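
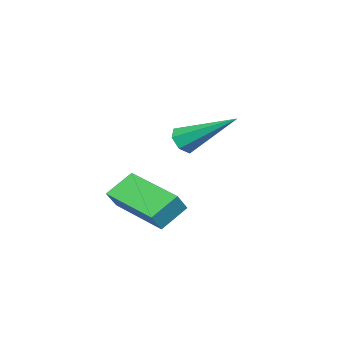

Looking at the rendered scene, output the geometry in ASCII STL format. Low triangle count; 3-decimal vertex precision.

solid 
facet normal 0.018 -0.838 -0.546
outer loop
vertex -2.292 2.344 0.589
vertex -2.753 2.48 0.365
vertex -2.261 2.595 0.205
endloop
endfacet
facet normal 0.967 0.170 0.189
outer loop
vertex -2.292 2.344 0.589
vertex -2.261 2.595 0.205
vertex -2.787 4.18 1.475
endloop
endfacet
facet normal 0.018 -0.837 -0.547
outer loop
vertex -2.261 2.595 0.205
vertex -2.753 2.48 0.365
vertex -2.6 2.76 -0.058
endloop
endfacet
facet normal 0.653 0.593 -0.470
outer loop
vertex -2.261 2.595 0.205
vertex -2.6 2.76 -0.058
vertex -2.787 4.18 1.475
endloop
endfacet
facet normal 0.017 -0.837 -0.548
outer loop
vertex -2.6 2.76 -0.058
vertex -2.753 2.48 0.365
vertex -3.055 2.714 -0.002
endloop
endfacet
facet normal -0.156 0.715 -0.681
outer loop
vertex -2.6 2.76 -0.058
vertex -3.055 2.714 -0.002
vertex -2.787 4.18 1.475
endloop
endfacet
facet normal 0.017 -0.837 -0.548
outer loop
vertex -3.055 2.714 -0.002
vertex -2.753 2.48 0.365
vertex -3.282 2.492 0.33
endloop
endfacet
facet normal -0.850 0.443 -0.285
outer loop
vertex -3.055 2.714 -0.002
vertex -3.282 2.492 0.33
vertex -2.787 4.18 1.475
endloop
endfacet
facet normal 0.017 -0.838 -0.546
outer loop
vertex -3.282 2.492 0.33
vertex -2.753 2.48 0.365
vertex -3.111 2.261 0.69
endloop
endfacet
facet normal -0.908 -0.018 0.419
outer loop
vertex -3.282 2.492 0.33
vertex -3.111 2.261 0.69
vertex -2.787 4.18 1.475
endloop
endfacet
facet normal 0.016 -0.837 -0.547
outer loop
vertex -3.111 2.261 0.69
vertex -2.753 2.48 0.365
vertex -2.67 2.195 0.804
endloop
endfacet
facet normal -0.282 -0.322 0.904
outer loop
vertex -3.111 2.261 0.69
vertex -2.67 2.195 0.804
vertex -2.787 4.18 1.475
endloop
endfacet
facet normal 0.019 -0.837 -0.547
outer loop
vertex -2.67 2.195 0.804
vertex -2.753 2.48 0.365
vertex -2.292 2.344 0.589
endloop
endfacet
facet normal 0.549 -0.238 0.801
outer loop
vertex -2.67 2.195 0.804
vertex -2.292 2.344 0.589
vertex -2.787 4.18 1.475
endloop
endfacet
facet normal -0.715 0.369 0.594
outer loop
vertex -4.01 -0.005 -1.764
vertex -3.307 1.97 -2.144
vertex -4.509 0.051 -2.4
endloop
endfacet
facet normal -0.331 -0.927 0.178
outer loop
vertex -3.693 -0.37 -3.076
vertex -4.01 -0.005 -1.764
vertex -4.509 0.051 -2.4
endloop
endfacet
facet normal -0.716 0.369 0.593
outer loop
vertex -4.509 0.051 -2.4
vertex -3.307 1.97 -2.144
vertex -3.805 2.025 -2.779
endloop
endfacet
facet normal -0.615 0.069 -0.785
outer loop
vertex -3.805 2.025 -2.779
vertex -3.693 -0.37 -3.076
vertex -4.509 0.051 -2.4
endloop
endfacet
facet normal 0.615 -0.068 0.785
outer loop
vertex -4.01 -0.005 -1.764
vertex -2.491 1.549 -2.82
vertex -3.307 1.97 -2.144
endloop
endfacet
facet normal -0.330 -0.927 0.178
outer loop
vertex -3.195 -0.425 -2.441
vertex -4.01 -0.005 -1.764
vertex -3.693 -0.37 -3.076
endloop
endfacet
facet normal 0.616 -0.069 0.785
outer loop
vertex -3.195 -0.425 -2.441
vertex -2.491 1.549 -2.82
vertex -4.01 -0.005 -1.764
endloop
endfacet
facet normal 0.330 0.927 -0.179
outer loop
vertex -3.307 1.97 -2.144
vertex -2.491 1.549 -2.82
vertex -3.805 2.025 -2.779
endloop
endfacet
facet normal -0.616 0.068 -0.784
outer loop
vertex -2.99 1.605 -3.456
vertex -3.693 -0.37 -3.076
vertex -3.805 2.025 -2.779
endloop
endfacet
facet normal 0.330 0.927 -0.178
outer loop
vertex -3.805 2.025 -2.779
vertex -2.491 1.549 -2.82
vertex -2.99 1.605 -3.456
endloop
endfacet
facet normal 0.716 -0.369 -0.593
outer loop
vertex -2.99 1.605 -3.456
vertex -3.195 -0.425 -2.441
vertex -3.693 -0.37 -3.076
endloop
endfacet
facet normal 0.715 -0.369 -0.594
outer loop
vertex -2.491 1.549 -2.82
vertex -3.195 -0.425 -2.441
vertex -2.99 1.605 -3.456
endloop
endfacet

endsolid


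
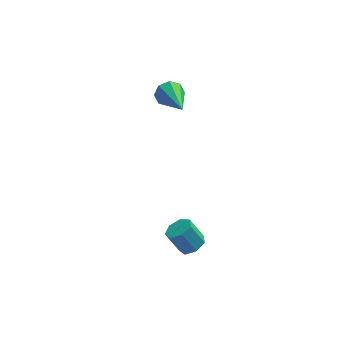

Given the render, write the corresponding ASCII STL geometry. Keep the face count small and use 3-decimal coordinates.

solid 
facet normal -0.127 0.912 -0.390
outer loop
vertex -0.204 2.781 1.923
vertex -0.603 2.909 2.352
vertex -0.008 2.967 2.294
endloop
endfacet
facet normal 0.895 -0.314 -0.316
outer loop
vertex -0.204 2.781 1.923
vertex -0.008 2.967 2.294
vertex -0.357 1.151 3.108
endloop
endfacet
facet normal -0.127 0.911 -0.392
outer loop
vertex -0.008 2.967 2.294
vertex -0.603 2.909 2.352
vertex -0.161 3.12 2.699
endloop
endfacet
facet normal 0.933 -0.018 0.359
outer loop
vertex -0.008 2.967 2.294
vertex -0.161 3.12 2.699
vertex -0.357 1.151 3.108
endloop
endfacet
facet normal -0.126 0.911 -0.393
outer loop
vertex -0.161 3.12 2.699
vertex -0.603 2.909 2.352
vertex -0.573 3.15 2.901
endloop
endfacet
facet normal 0.444 0.140 0.885
outer loop
vertex -0.161 3.12 2.699
vertex -0.573 3.15 2.901
vertex -0.357 1.151 3.108
endloop
endfacet
facet normal -0.128 0.911 -0.393
outer loop
vertex -0.573 3.15 2.901
vertex -0.603 2.909 2.352
vertex -1.002 3.038 2.781
endloop
endfacet
facet normal -0.285 0.068 0.956
outer loop
vertex -0.573 3.15 2.901
vertex -1.002 3.038 2.781
vertex -0.357 1.151 3.108
endloop
endfacet
facet normal -0.127 0.911 -0.392
outer loop
vertex -1.002 3.038 2.781
vertex -0.603 2.909 2.352
vertex -1.197 2.851 2.41
endloop
endfacet
facet normal -0.826 -0.191 0.530
outer loop
vertex -1.002 3.038 2.781
vertex -1.197 2.851 2.41
vertex -0.357 1.151 3.108
endloop
endfacet
facet normal -0.127 0.912 -0.390
outer loop
vertex -1.197 2.851 2.41
vertex -0.603 2.909 2.352
vertex -1.044 2.699 2.005
endloop
endfacet
facet normal -0.863 -0.485 -0.144
outer loop
vertex -1.197 2.851 2.41
vertex -1.044 2.699 2.005
vertex -0.357 1.151 3.108
endloop
endfacet
facet normal -0.126 0.911 -0.392
outer loop
vertex -1.044 2.699 2.005
vertex -0.603 2.909 2.352
vertex -0.633 2.669 1.803
endloop
endfacet
facet normal -0.375 -0.643 -0.668
outer loop
vertex -1.044 2.699 2.005
vertex -0.633 2.669 1.803
vertex -0.357 1.151 3.108
endloop
endfacet
facet normal -0.128 0.911 -0.391
outer loop
vertex -0.633 2.669 1.803
vertex -0.603 2.909 2.352
vertex -0.204 2.781 1.923
endloop
endfacet
facet normal 0.356 -0.571 -0.740
outer loop
vertex -0.633 2.669 1.803
vertex -0.204 2.781 1.923
vertex -0.357 1.151 3.108
endloop
endfacet
facet normal 0.479 -0.244 -0.843
outer loop
vertex -0.057 -2.302 -1.205
vertex -0.516 -2.564 -1.39
vertex -0.367 -2.029 -1.46
endloop
endfacet
facet normal 0.602 0.790 0.114
outer loop
vertex -0.057 -2.302 -1.205
vertex -0.367 -2.029 -1.46
vertex -0.545 -2.054 -0.345
endloop
endfacet
facet normal 0.602 0.790 0.114
outer loop
vertex -0.545 -2.054 -0.345
vertex -0.367 -2.029 -1.46
vertex -0.855 -1.781 -0.6
endloop
endfacet
facet normal -0.479 0.244 0.843
outer loop
vertex -0.545 -2.054 -0.345
vertex -0.855 -1.781 -0.6
vertex -1.004 -2.316 -0.53
endloop
endfacet
facet normal 0.478 -0.244 -0.844
outer loop
vertex -0.367 -2.029 -1.46
vertex -0.516 -2.564 -1.39
vertex -0.789 -2.158 -1.662
endloop
endfacet
facet normal -0.123 0.933 -0.339
outer loop
vertex -0.367 -2.029 -1.46
vertex -0.789 -2.158 -1.662
vertex -0.855 -1.781 -0.6
endloop
endfacet
facet normal -0.123 0.933 -0.339
outer loop
vertex -0.855 -1.781 -0.6
vertex -0.789 -2.158 -1.662
vertex -1.278 -1.91 -0.802
endloop
endfacet
facet normal -0.477 0.243 0.844
outer loop
vertex -0.855 -1.781 -0.6
vertex -1.278 -1.91 -0.802
vertex -1.004 -2.316 -0.53
endloop
endfacet
facet normal 0.479 -0.243 -0.843
outer loop
vertex -0.789 -2.158 -1.662
vertex -0.516 -2.564 -1.39
vertex -1.006 -2.593 -1.66
endloop
endfacet
facet normal -0.756 0.374 -0.538
outer loop
vertex -0.789 -2.158 -1.662
vertex -1.006 -2.593 -1.66
vertex -1.278 -1.91 -0.802
endloop
endfacet
facet normal -0.757 0.372 -0.536
outer loop
vertex -1.278 -1.91 -0.802
vertex -1.006 -2.593 -1.66
vertex -1.494 -2.345 -0.799
endloop
endfacet
facet normal -0.478 0.243 0.844
outer loop
vertex -1.278 -1.91 -0.802
vertex -1.494 -2.345 -0.799
vertex -1.004 -2.316 -0.53
endloop
endfacet
facet normal 0.479 -0.243 -0.843
outer loop
vertex -1.006 -2.593 -1.66
vertex -0.516 -2.564 -1.39
vertex -0.853 -3.006 -1.454
endloop
endfacet
facet normal -0.820 -0.468 -0.330
outer loop
vertex -1.006 -2.593 -1.66
vertex -0.853 -3.006 -1.454
vertex -1.494 -2.345 -0.799
endloop
endfacet
facet normal -0.820 -0.466 -0.332
outer loop
vertex -1.494 -2.345 -0.799
vertex -0.853 -3.006 -1.454
vertex -1.342 -2.758 -0.594
endloop
endfacet
facet normal -0.478 0.243 0.844
outer loop
vertex -1.494 -2.345 -0.799
vertex -1.342 -2.758 -0.594
vertex -1.004 -2.316 -0.53
endloop
endfacet
facet normal 0.479 -0.243 -0.843
outer loop
vertex -0.853 -3.006 -1.454
vertex -0.516 -2.564 -1.39
vertex -0.447 -3.086 -1.2
endloop
endfacet
facet normal -0.266 -0.956 0.124
outer loop
vertex -0.853 -3.006 -1.454
vertex -0.447 -3.086 -1.2
vertex -1.342 -2.758 -0.594
endloop
endfacet
facet normal -0.266 -0.956 0.125
outer loop
vertex -1.342 -2.758 -0.594
vertex -0.447 -3.086 -1.2
vertex -0.935 -2.838 -0.34
endloop
endfacet
facet normal -0.479 0.244 0.844
outer loop
vertex -1.342 -2.758 -0.594
vertex -0.935 -2.838 -0.34
vertex -1.004 -2.316 -0.53
endloop
endfacet
facet normal 0.479 -0.244 -0.843
outer loop
vertex -0.447 -3.086 -1.2
vertex -0.516 -2.564 -1.39
vertex -0.092 -2.773 -1.089
endloop
endfacet
facet normal 0.488 -0.725 0.486
outer loop
vertex -0.447 -3.086 -1.2
vertex -0.092 -2.773 -1.089
vertex -0.935 -2.838 -0.34
endloop
endfacet
facet normal 0.488 -0.725 0.487
outer loop
vertex -0.935 -2.838 -0.34
vertex -0.092 -2.773 -1.089
vertex -0.581 -2.525 -0.229
endloop
endfacet
facet normal -0.480 0.243 0.843
outer loop
vertex -0.935 -2.838 -0.34
vertex -0.581 -2.525 -0.229
vertex -1.004 -2.316 -0.53
endloop
endfacet
facet normal 0.479 -0.243 -0.843
outer loop
vertex -0.092 -2.773 -1.089
vertex -0.516 -2.564 -1.39
vertex -0.057 -2.302 -1.205
endloop
endfacet
facet normal 0.875 0.054 0.482
outer loop
vertex -0.092 -2.773 -1.089
vertex -0.057 -2.302 -1.205
vertex -0.581 -2.525 -0.229
endloop
endfacet
facet normal 0.875 0.052 0.482
outer loop
vertex -0.581 -2.525 -0.229
vertex -0.057 -2.302 -1.205
vertex -0.545 -2.054 -0.345
endloop
endfacet
facet normal -0.479 0.244 0.843
outer loop
vertex -0.581 -2.525 -0.229
vertex -0.545 -2.054 -0.345
vertex -1.004 -2.316 -0.53
endloop
endfacet

endsolid


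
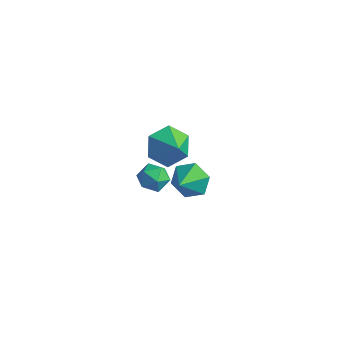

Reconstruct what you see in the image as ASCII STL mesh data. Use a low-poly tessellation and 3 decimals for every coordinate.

solid 
facet normal -0.630 0.773 0.074
outer loop
vertex -0.574 -2.813 -0.615
vertex -0.565 -2.882 0.182
vertex -0.032 -2.413 -0.185
endloop
endfacet
facet normal -0.215 0.835 -0.506
outer loop
vertex -0.574 -2.813 -0.615
vertex -0.032 -2.413 -0.185
vertex 0.184 -2.77 -0.867
endloop
endfacet
facet normal -0.318 0.256 -0.913
outer loop
vertex -0.574 -2.813 -0.615
vertex 0.184 -2.77 -0.867
vertex -0.217 -3.46 -0.921
endloop
endfacet
facet normal -0.794 -0.161 -0.585
outer loop
vertex -0.574 -2.813 -0.615
vertex -0.217 -3.46 -0.921
vertex -0.68 -3.528 -0.274
endloop
endfacet
facet normal -0.987 0.158 0.025
outer loop
vertex -0.574 -2.813 -0.615
vertex -0.68 -3.528 -0.274
vertex -0.565 -2.882 0.182
endloop
endfacet
facet normal 0.465 0.836 -0.290
outer loop
vertex 0.184 -2.77 -0.867
vertex -0.032 -2.413 -0.185
vertex 0.66 -2.812 -0.226
endloop
endfacet
facet normal -0.204 0.737 0.645
outer loop
vertex -0.032 -2.413 -0.185
vertex -0.565 -2.882 0.182
vertex 0.197 -2.88 0.421
endloop
endfacet
facet normal -0.783 -0.259 0.565
outer loop
vertex -0.565 -2.882 0.182
vertex -0.68 -3.528 -0.274
vertex -0.204 -3.57 0.367
endloop
endfacet
facet normal -0.472 -0.776 -0.419
outer loop
vertex -0.68 -3.528 -0.274
vertex -0.217 -3.46 -0.921
vertex 0.012 -3.927 -0.315
endloop
endfacet
facet normal 0.298 -0.099 -0.949
outer loop
vertex -0.217 -3.46 -0.921
vertex 0.184 -2.77 -0.867
vertex 0.545 -3.458 -0.682
endloop
endfacet
facet normal 0.794 0.161 0.585
outer loop
vertex 0.554 -3.527 0.115
vertex 0.66 -2.812 -0.226
vertex 0.197 -2.88 0.421
endloop
endfacet
facet normal 0.318 -0.256 0.913
outer loop
vertex 0.554 -3.527 0.115
vertex 0.197 -2.88 0.421
vertex -0.204 -3.57 0.367
endloop
endfacet
facet normal 0.215 -0.835 0.506
outer loop
vertex 0.554 -3.527 0.115
vertex -0.204 -3.57 0.367
vertex 0.012 -3.927 -0.315
endloop
endfacet
facet normal 0.630 -0.773 -0.074
outer loop
vertex 0.554 -3.527 0.115
vertex 0.012 -3.927 -0.315
vertex 0.545 -3.458 -0.682
endloop
endfacet
facet normal 0.987 -0.158 -0.025
outer loop
vertex 0.554 -3.527 0.115
vertex 0.545 -3.458 -0.682
vertex 0.66 -2.812 -0.226
endloop
endfacet
facet normal 0.472 0.776 0.419
outer loop
vertex 0.197 -2.88 0.421
vertex 0.66 -2.812 -0.226
vertex -0.032 -2.413 -0.185
endloop
endfacet
facet normal -0.298 0.099 0.949
outer loop
vertex -0.204 -3.57 0.367
vertex 0.197 -2.88 0.421
vertex -0.565 -2.882 0.182
endloop
endfacet
facet normal -0.465 -0.836 0.290
outer loop
vertex 0.012 -3.927 -0.315
vertex -0.204 -3.57 0.367
vertex -0.68 -3.528 -0.274
endloop
endfacet
facet normal 0.204 -0.737 -0.645
outer loop
vertex 0.545 -3.458 -0.682
vertex 0.012 -3.927 -0.315
vertex -0.217 -3.46 -0.921
endloop
endfacet
facet normal 0.783 0.259 -0.565
outer loop
vertex 0.66 -2.812 -0.226
vertex 0.545 -3.458 -0.682
vertex 0.184 -2.77 -0.867
endloop
endfacet
facet normal -0.749 0.299 -0.591
outer loop
vertex 1.504 -2.634 1.931
vertex 0.823 -3.118 2.549
vertex 1.076 -2.125 2.73
endloop
endfacet
facet normal 0.862 0.482 0.155
outer loop
vertex 1.504 -2.634 1.931
vertex 1.076 -2.125 2.73
vertex 1.737 -3.482 3.271
endloop
endfacet
facet normal -0.749 0.299 -0.591
outer loop
vertex 1.076 -2.125 2.73
vertex 0.823 -3.118 2.549
vertex 0.394 -2.61 3.349
endloop
endfacet
facet normal 0.366 0.493 0.789
outer loop
vertex 1.076 -2.125 2.73
vertex 0.394 -2.61 3.349
vertex 1.737 -3.482 3.271
endloop
endfacet
facet normal -0.749 0.298 -0.591
outer loop
vertex 0.394 -2.61 3.349
vertex 0.823 -3.118 2.549
vertex 0.142 -3.602 3.168
endloop
endfacet
facet normal -0.051 -0.167 0.985
outer loop
vertex 0.394 -2.61 3.349
vertex 0.142 -3.602 3.168
vertex 1.737 -3.482 3.271
endloop
endfacet
facet normal -0.749 0.298 -0.591
outer loop
vertex 0.142 -3.602 3.168
vertex 0.823 -3.118 2.549
vertex 0.571 -4.11 2.368
endloop
endfacet
facet normal 0.028 -0.837 0.546
outer loop
vertex 0.142 -3.602 3.168
vertex 0.571 -4.11 2.368
vertex 1.737 -3.482 3.271
endloop
endfacet
facet normal -0.749 0.298 -0.592
outer loop
vertex 0.571 -4.11 2.368
vertex 0.823 -3.118 2.549
vertex 1.252 -3.626 1.75
endloop
endfacet
facet normal 0.524 -0.848 -0.087
outer loop
vertex 0.571 -4.11 2.368
vertex 1.252 -3.626 1.75
vertex 1.737 -3.482 3.271
endloop
endfacet
facet normal -0.749 0.298 -0.592
outer loop
vertex 1.252 -3.626 1.75
vertex 0.823 -3.118 2.549
vertex 1.504 -2.634 1.931
endloop
endfacet
facet normal 0.941 -0.188 -0.282
outer loop
vertex 1.252 -3.626 1.75
vertex 1.504 -2.634 1.931
vertex 1.737 -3.482 3.271
endloop
endfacet
facet normal -0.228 0.831 -0.507
outer loop
vertex 0.255 0.262 -2.713
vertex -0.506 -0.198 -3.125
vertex -0.624 0.285 -2.28
endloop
endfacet
facet normal 0.442 0.004 0.897
outer loop
vertex 0.255 0.262 -2.713
vertex -0.624 0.285 -2.28
vertex -0.214 -1.262 -2.475
endloop
endfacet
facet normal -0.230 0.831 -0.507
outer loop
vertex -0.624 0.285 -2.28
vertex -0.506 -0.198 -3.125
vertex -1.385 -0.176 -2.691
endloop
endfacet
facet normal -0.363 -0.211 0.908
outer loop
vertex -0.624 0.285 -2.28
vertex -1.385 -0.176 -2.691
vertex -0.214 -1.262 -2.475
endloop
endfacet
facet normal -0.230 0.831 -0.507
outer loop
vertex -1.385 -0.176 -2.691
vertex -0.506 -0.198 -3.125
vertex -1.267 -0.659 -3.536
endloop
endfacet
facet normal -0.679 -0.674 0.291
outer loop
vertex -1.385 -0.176 -2.691
vertex -1.267 -0.659 -3.536
vertex -0.214 -1.262 -2.475
endloop
endfacet
facet normal -0.229 0.831 -0.507
outer loop
vertex -1.267 -0.659 -3.536
vertex -0.506 -0.198 -3.125
vertex -0.389 -0.681 -3.969
endloop
endfacet
facet normal -0.189 -0.922 -0.337
outer loop
vertex -1.267 -0.659 -3.536
vertex -0.389 -0.681 -3.969
vertex -0.214 -1.262 -2.475
endloop
endfacet
facet normal -0.228 0.831 -0.507
outer loop
vertex -0.389 -0.681 -3.969
vertex -0.506 -0.198 -3.125
vertex 0.372 -0.221 -3.558
endloop
endfacet
facet normal 0.615 -0.708 -0.347
outer loop
vertex -0.389 -0.681 -3.969
vertex 0.372 -0.221 -3.558
vertex -0.214 -1.262 -2.475
endloop
endfacet
facet normal -0.228 0.831 -0.507
outer loop
vertex 0.372 -0.221 -3.558
vertex -0.506 -0.198 -3.125
vertex 0.255 0.262 -2.713
endloop
endfacet
facet normal 0.932 -0.245 0.269
outer loop
vertex 0.372 -0.221 -3.558
vertex 0.255 0.262 -2.713
vertex -0.214 -1.262 -2.475
endloop
endfacet

endsolid


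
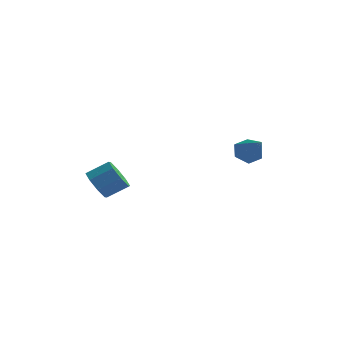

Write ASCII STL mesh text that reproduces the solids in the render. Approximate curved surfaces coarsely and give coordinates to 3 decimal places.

solid 
facet normal -0.669 -0.522 -0.530
outer loop
vertex -3.66 0.714 -3.978
vertex -4.068 0.491 -3.243
vertex -4.134 1.149 -3.808
endloop
endfacet
facet normal 0.212 0.548 -0.809
outer loop
vertex -3.66 0.714 -3.978
vertex -4.134 1.149 -3.808
vertex -2.844 1.351 -3.333
endloop
endfacet
facet normal 0.212 0.548 -0.809
outer loop
vertex -2.844 1.351 -3.333
vertex -4.134 1.149 -3.808
vertex -3.318 1.786 -3.163
endloop
endfacet
facet normal 0.669 0.523 0.529
outer loop
vertex -2.844 1.351 -3.333
vertex -3.318 1.786 -3.163
vertex -3.252 1.129 -2.597
endloop
endfacet
facet normal -0.669 -0.522 -0.530
outer loop
vertex -4.134 1.149 -3.808
vertex -4.068 0.491 -3.243
vertex -4.57 1.199 -3.307
endloop
endfacet
facet normal -0.353 0.849 -0.392
outer loop
vertex -4.134 1.149 -3.808
vertex -4.57 1.199 -3.307
vertex -3.318 1.786 -3.163
endloop
endfacet
facet normal -0.353 0.849 -0.392
outer loop
vertex -3.318 1.786 -3.163
vertex -4.57 1.199 -3.307
vertex -3.754 1.836 -2.662
endloop
endfacet
facet normal 0.668 0.523 0.529
outer loop
vertex -3.318 1.786 -3.163
vertex -3.754 1.836 -2.662
vertex -3.252 1.129 -2.597
endloop
endfacet
facet normal -0.670 -0.522 -0.528
outer loop
vertex -4.57 1.199 -3.307
vertex -4.068 0.491 -3.243
vertex -4.711 0.835 -2.768
endloop
endfacet
facet normal -0.712 0.654 0.255
outer loop
vertex -4.57 1.199 -3.307
vertex -4.711 0.835 -2.768
vertex -3.754 1.836 -2.662
endloop
endfacet
facet normal -0.712 0.654 0.254
outer loop
vertex -3.754 1.836 -2.662
vertex -4.711 0.835 -2.768
vertex -3.896 1.472 -2.123
endloop
endfacet
facet normal 0.668 0.523 0.529
outer loop
vertex -3.754 1.836 -2.662
vertex -3.896 1.472 -2.123
vertex -3.252 1.129 -2.597
endloop
endfacet
facet normal -0.670 -0.522 -0.529
outer loop
vertex -4.711 0.835 -2.768
vertex -4.068 0.491 -3.243
vertex -4.476 0.269 -2.507
endloop
endfacet
facet normal -0.654 0.075 0.752
outer loop
vertex -4.711 0.835 -2.768
vertex -4.476 0.269 -2.507
vertex -3.896 1.472 -2.123
endloop
endfacet
facet normal -0.654 0.075 0.753
outer loop
vertex -3.896 1.472 -2.123
vertex -4.476 0.269 -2.507
vertex -3.66 0.906 -1.862
endloop
endfacet
facet normal 0.668 0.523 0.529
outer loop
vertex -3.896 1.472 -2.123
vertex -3.66 0.906 -1.862
vertex -3.252 1.129 -2.597
endloop
endfacet
facet normal -0.669 -0.523 -0.529
outer loop
vertex -4.476 0.269 -2.507
vertex -4.068 0.491 -3.243
vertex -4.002 -0.166 -2.677
endloop
endfacet
facet normal -0.212 -0.548 0.809
outer loop
vertex -4.476 0.269 -2.507
vertex -4.002 -0.166 -2.677
vertex -3.66 0.906 -1.862
endloop
endfacet
facet normal -0.212 -0.548 0.809
outer loop
vertex -3.66 0.906 -1.862
vertex -4.002 -0.166 -2.677
vertex -3.186 0.471 -2.032
endloop
endfacet
facet normal 0.669 0.522 0.530
outer loop
vertex -3.66 0.906 -1.862
vertex -3.186 0.471 -2.032
vertex -3.252 1.129 -2.597
endloop
endfacet
facet normal -0.668 -0.523 -0.529
outer loop
vertex -4.002 -0.166 -2.677
vertex -4.068 0.491 -3.243
vertex -3.566 -0.216 -3.178
endloop
endfacet
facet normal 0.353 -0.849 0.392
outer loop
vertex -4.002 -0.166 -2.677
vertex -3.566 -0.216 -3.178
vertex -3.186 0.471 -2.032
endloop
endfacet
facet normal 0.353 -0.849 0.392
outer loop
vertex -3.186 0.471 -2.032
vertex -3.566 -0.216 -3.178
vertex -2.75 0.421 -2.533
endloop
endfacet
facet normal 0.669 0.522 0.530
outer loop
vertex -3.186 0.471 -2.032
vertex -2.75 0.421 -2.533
vertex -3.252 1.129 -2.597
endloop
endfacet
facet normal -0.668 -0.523 -0.529
outer loop
vertex -3.566 -0.216 -3.178
vertex -4.068 0.491 -3.243
vertex -3.424 0.148 -3.717
endloop
endfacet
facet normal 0.712 -0.654 -0.254
outer loop
vertex -3.566 -0.216 -3.178
vertex -3.424 0.148 -3.717
vertex -2.75 0.421 -2.533
endloop
endfacet
facet normal 0.713 -0.654 -0.255
outer loop
vertex -2.75 0.421 -2.533
vertex -3.424 0.148 -3.717
vertex -2.609 0.785 -3.072
endloop
endfacet
facet normal 0.670 0.522 0.528
outer loop
vertex -2.75 0.421 -2.533
vertex -2.609 0.785 -3.072
vertex -3.252 1.129 -2.597
endloop
endfacet
facet normal -0.668 -0.523 -0.529
outer loop
vertex -3.424 0.148 -3.717
vertex -4.068 0.491 -3.243
vertex -3.66 0.714 -3.978
endloop
endfacet
facet normal 0.654 -0.074 -0.753
outer loop
vertex -3.424 0.148 -3.717
vertex -3.66 0.714 -3.978
vertex -2.609 0.785 -3.072
endloop
endfacet
facet normal 0.654 -0.076 -0.753
outer loop
vertex -2.609 0.785 -3.072
vertex -3.66 0.714 -3.978
vertex -2.844 1.351 -3.333
endloop
endfacet
facet normal 0.670 0.522 0.529
outer loop
vertex -2.609 0.785 -3.072
vertex -2.844 1.351 -3.333
vertex -3.252 1.129 -2.597
endloop
endfacet
facet normal -0.630 0.497 -0.597
outer loop
vertex 2.172 4.335 -1.711
vertex 1.608 4.098 -1.313
vertex 1.939 4.725 -1.14
endloop
endfacet
facet normal 0.882 0.470 0.039
outer loop
vertex 2.172 4.335 -1.711
vertex 1.939 4.725 -1.14
vertex 2.692 3.242 -0.287
endloop
endfacet
facet normal -0.630 0.497 -0.597
outer loop
vertex 1.939 4.725 -1.14
vertex 1.608 4.098 -1.313
vertex 1.375 4.488 -0.742
endloop
endfacet
facet normal 0.290 0.584 0.759
outer loop
vertex 1.939 4.725 -1.14
vertex 1.375 4.488 -0.742
vertex 2.692 3.242 -0.287
endloop
endfacet
facet normal -0.631 0.497 -0.596
outer loop
vertex 1.375 4.488 -0.742
vertex 1.608 4.098 -1.313
vertex 1.044 3.86 -0.915
endloop
endfacet
facet normal -0.374 -0.058 0.926
outer loop
vertex 1.375 4.488 -0.742
vertex 1.044 3.86 -0.915
vertex 2.692 3.242 -0.287
endloop
endfacet
facet normal -0.631 0.497 -0.596
outer loop
vertex 1.044 3.86 -0.915
vertex 1.608 4.098 -1.313
vertex 1.277 3.47 -1.486
endloop
endfacet
facet normal -0.447 -0.813 0.373
outer loop
vertex 1.044 3.86 -0.915
vertex 1.277 3.47 -1.486
vertex 2.692 3.242 -0.287
endloop
endfacet
facet normal -0.631 0.497 -0.596
outer loop
vertex 1.277 3.47 -1.486
vertex 1.608 4.098 -1.313
vertex 1.841 3.708 -1.884
endloop
endfacet
facet normal 0.145 -0.926 -0.348
outer loop
vertex 1.277 3.47 -1.486
vertex 1.841 3.708 -1.884
vertex 2.692 3.242 -0.287
endloop
endfacet
facet normal -0.630 0.497 -0.597
outer loop
vertex 1.841 3.708 -1.884
vertex 1.608 4.098 -1.313
vertex 2.172 4.335 -1.711
endloop
endfacet
facet normal 0.809 -0.285 -0.514
outer loop
vertex 1.841 3.708 -1.884
vertex 2.172 4.335 -1.711
vertex 2.692 3.242 -0.287
endloop
endfacet

endsolid


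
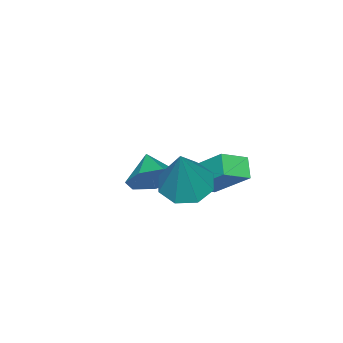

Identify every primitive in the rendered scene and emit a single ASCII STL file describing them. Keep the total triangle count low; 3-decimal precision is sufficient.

solid 
facet normal -0.435 -0.154 -0.887
outer loop
vertex 2.37 1.174 -0.984
vertex 1.7 1.763 -0.758
vertex 2.519 1.836 -1.172
endloop
endfacet
facet normal 0.974 -0.226 -0.025
outer loop
vertex 2.37 1.174 -0.984
vertex 2.519 1.836 -1.172
vertex 2.64 2.097 1.158
endloop
endfacet
facet normal -0.435 -0.155 -0.887
outer loop
vertex 2.519 1.836 -1.172
vertex 1.7 1.763 -0.758
vertex 2.188 2.456 -1.118
endloop
endfacet
facet normal 0.874 0.475 -0.099
outer loop
vertex 2.519 1.836 -1.172
vertex 2.188 2.456 -1.118
vertex 2.64 2.097 1.158
endloop
endfacet
facet normal -0.435 -0.155 -0.887
outer loop
vertex 2.188 2.456 -1.118
vertex 1.7 1.763 -0.758
vertex 1.571 2.669 -0.853
endloop
endfacet
facet normal 0.355 0.932 0.077
outer loop
vertex 2.188 2.456 -1.118
vertex 1.571 2.669 -0.853
vertex 2.64 2.097 1.158
endloop
endfacet
facet normal -0.435 -0.155 -0.887
outer loop
vertex 1.571 2.669 -0.853
vertex 1.7 1.763 -0.758
vertex 1.03 2.352 -0.532
endloop
endfacet
facet normal -0.278 0.875 0.396
outer loop
vertex 1.571 2.669 -0.853
vertex 1.03 2.352 -0.532
vertex 2.64 2.097 1.158
endloop
endfacet
facet normal -0.435 -0.155 -0.887
outer loop
vertex 1.03 2.352 -0.532
vertex 1.7 1.763 -0.758
vertex 0.882 1.69 -0.344
endloop
endfacet
facet normal -0.655 0.338 0.675
outer loop
vertex 1.03 2.352 -0.532
vertex 0.882 1.69 -0.344
vertex 2.64 2.097 1.158
endloop
endfacet
facet normal -0.435 -0.154 -0.887
outer loop
vertex 0.882 1.69 -0.344
vertex 1.7 1.763 -0.758
vertex 1.213 1.071 -0.399
endloop
endfacet
facet normal -0.555 -0.363 0.748
outer loop
vertex 0.882 1.69 -0.344
vertex 1.213 1.071 -0.399
vertex 2.64 2.097 1.158
endloop
endfacet
facet normal -0.435 -0.154 -0.887
outer loop
vertex 1.213 1.071 -0.399
vertex 1.7 1.763 -0.758
vertex 1.829 0.857 -0.664
endloop
endfacet
facet normal -0.038 -0.818 0.574
outer loop
vertex 1.213 1.071 -0.399
vertex 1.829 0.857 -0.664
vertex 2.64 2.097 1.158
endloop
endfacet
facet normal -0.435 -0.154 -0.887
outer loop
vertex 1.829 0.857 -0.664
vertex 1.7 1.763 -0.758
vertex 2.37 1.174 -0.984
endloop
endfacet
facet normal 0.596 -0.762 0.253
outer loop
vertex 1.829 0.857 -0.664
vertex 2.37 1.174 -0.984
vertex 2.64 2.097 1.158
endloop
endfacet
facet normal 0.631 0.599 -0.493
outer loop
vertex -0.426 -1.234 -2.72
vertex -1.094 -1.084 -3.393
vertex -0.935 -0.588 -2.587
endloop
endfacet
facet normal 0.015 -0.190 0.982
outer loop
vertex -0.426 -1.234 -2.72
vertex -0.935 -0.588 -2.587
vertex -1.846 -1.796 -2.807
endloop
endfacet
facet normal 0.632 0.598 -0.493
outer loop
vertex -0.935 -0.588 -2.587
vertex -1.094 -1.084 -3.393
vertex -1.563 -0.315 -3.061
endloop
endfacet
facet normal -0.516 0.240 0.822
outer loop
vertex -0.935 -0.588 -2.587
vertex -1.563 -0.315 -3.061
vertex -1.846 -1.796 -2.807
endloop
endfacet
facet normal 0.631 0.598 -0.494
outer loop
vertex -1.563 -0.315 -3.061
vertex -1.094 -1.084 -3.393
vertex -1.839 -0.621 -3.785
endloop
endfacet
facet normal -0.938 0.224 0.263
outer loop
vertex -1.563 -0.315 -3.061
vertex -1.839 -0.621 -3.785
vertex -1.846 -1.796 -2.807
endloop
endfacet
facet normal 0.631 0.599 -0.493
outer loop
vertex -1.839 -0.621 -3.785
vertex -1.094 -1.084 -3.393
vertex -1.553 -1.276 -4.214
endloop
endfacet
facet normal -0.934 -0.226 -0.278
outer loop
vertex -1.839 -0.621 -3.785
vertex -1.553 -1.276 -4.214
vertex -1.846 -1.796 -2.807
endloop
endfacet
facet normal 0.631 0.599 -0.493
outer loop
vertex -1.553 -1.276 -4.214
vertex -1.094 -1.084 -3.393
vertex -0.922 -1.786 -4.025
endloop
endfacet
facet normal -0.505 -0.770 -0.390
outer loop
vertex -1.553 -1.276 -4.214
vertex -0.922 -1.786 -4.025
vertex -1.846 -1.796 -2.807
endloop
endfacet
facet normal 0.632 0.598 -0.493
outer loop
vertex -0.922 -1.786 -4.025
vertex -1.094 -1.084 -3.393
vertex -0.421 -1.767 -3.36
endloop
endfacet
facet normal 0.024 -1.000 0.010
outer loop
vertex -0.922 -1.786 -4.025
vertex -0.421 -1.767 -3.36
vertex -1.846 -1.796 -2.807
endloop
endfacet
facet normal 0.631 0.598 -0.493
outer loop
vertex -0.421 -1.767 -3.36
vertex -1.094 -1.084 -3.393
vertex -0.426 -1.234 -2.72
endloop
endfacet
facet normal 0.256 -0.742 0.620
outer loop
vertex -0.421 -1.767 -3.36
vertex -0.426 -1.234 -2.72
vertex -1.846 -1.796 -2.807
endloop
endfacet
facet normal -0.659 -0.471 0.586
outer loop
vertex -1.782 -0.217 -2.941
vertex -1.616 1.194 -1.62
vertex -2.604 0.331 -3.424
endloop
endfacet
facet normal -0.085 -0.728 -0.681
outer loop
vertex -2.024 0.746 -3.94
vertex -1.782 -0.217 -2.941
vertex -2.604 0.331 -3.424
endloop
endfacet
facet normal -0.659 -0.471 0.586
outer loop
vertex -2.604 0.331 -3.424
vertex -1.616 1.194 -1.62
vertex -2.438 1.742 -2.103
endloop
endfacet
facet normal -0.747 0.499 -0.439
outer loop
vertex -2.438 1.742 -2.103
vertex -2.024 0.746 -3.94
vertex -2.604 0.331 -3.424
endloop
endfacet
facet normal 0.747 -0.499 0.439
outer loop
vertex -1.782 -0.217 -2.941
vertex -1.036 1.609 -2.136
vertex -1.616 1.194 -1.62
endloop
endfacet
facet normal -0.085 -0.728 -0.681
outer loop
vertex -1.202 0.198 -3.457
vertex -1.782 -0.217 -2.941
vertex -2.024 0.746 -3.94
endloop
endfacet
facet normal 0.747 -0.499 0.439
outer loop
vertex -1.202 0.198 -3.457
vertex -1.036 1.609 -2.136
vertex -1.782 -0.217 -2.941
endloop
endfacet
facet normal 0.085 0.728 0.681
outer loop
vertex -1.616 1.194 -1.62
vertex -1.036 1.609 -2.136
vertex -2.438 1.742 -2.103
endloop
endfacet
facet normal -0.747 0.499 -0.439
outer loop
vertex -1.858 2.157 -2.619
vertex -2.024 0.746 -3.94
vertex -2.438 1.742 -2.103
endloop
endfacet
facet normal 0.085 0.728 0.681
outer loop
vertex -2.438 1.742 -2.103
vertex -1.036 1.609 -2.136
vertex -1.858 2.157 -2.619
endloop
endfacet
facet normal 0.659 0.471 -0.586
outer loop
vertex -1.858 2.157 -2.619
vertex -1.202 0.198 -3.457
vertex -2.024 0.746 -3.94
endloop
endfacet
facet normal 0.659 0.471 -0.586
outer loop
vertex -1.036 1.609 -2.136
vertex -1.202 0.198 -3.457
vertex -1.858 2.157 -2.619
endloop
endfacet

endsolid


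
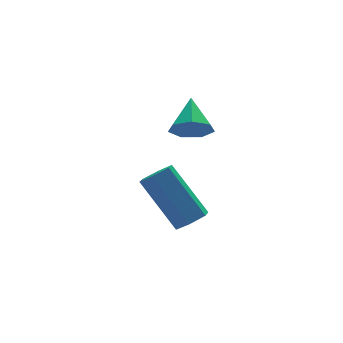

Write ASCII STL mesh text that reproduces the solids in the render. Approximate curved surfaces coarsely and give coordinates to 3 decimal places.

solid 
facet normal -0.363 -0.750 -0.553
outer loop
vertex -0.831 -2.742 -0.073
vertex -1.208 -2.902 0.392
vertex -1.315 -2.507 -0.074
endloop
endfacet
facet normal 0.377 0.774 -0.508
outer loop
vertex -0.831 -2.742 -0.073
vertex -1.315 -2.507 -0.074
vertex -0.792 -2.038 1.028
endloop
endfacet
facet normal -0.362 -0.750 -0.553
outer loop
vertex -1.315 -2.507 -0.074
vertex -1.208 -2.902 0.392
vertex -1.719 -2.57 0.276
endloop
endfacet
facet normal -0.339 0.913 -0.227
outer loop
vertex -1.315 -2.507 -0.074
vertex -1.719 -2.57 0.276
vertex -0.792 -2.038 1.028
endloop
endfacet
facet normal -0.363 -0.751 -0.552
outer loop
vertex -1.719 -2.57 0.276
vertex -1.208 -2.902 0.392
vertex -1.738 -2.882 0.713
endloop
endfacet
facet normal -0.680 0.610 0.406
outer loop
vertex -1.719 -2.57 0.276
vertex -1.738 -2.882 0.713
vertex -0.792 -2.038 1.028
endloop
endfacet
facet normal -0.363 -0.751 -0.552
outer loop
vertex -1.738 -2.882 0.713
vertex -1.208 -2.902 0.392
vertex -1.359 -3.209 0.909
endloop
endfacet
facet normal -0.391 0.096 0.916
outer loop
vertex -1.738 -2.882 0.713
vertex -1.359 -3.209 0.909
vertex -0.792 -2.038 1.028
endloop
endfacet
facet normal -0.362 -0.751 -0.552
outer loop
vertex -1.359 -3.209 0.909
vertex -1.208 -2.902 0.392
vertex -0.866 -3.305 0.716
endloop
endfacet
facet normal 0.312 -0.244 0.918
outer loop
vertex -1.359 -3.209 0.909
vertex -0.866 -3.305 0.716
vertex -0.792 -2.038 1.028
endloop
endfacet
facet normal -0.362 -0.751 -0.552
outer loop
vertex -0.866 -3.305 0.716
vertex -1.208 -2.902 0.392
vertex -0.631 -3.097 0.279
endloop
endfacet
facet normal 0.899 -0.154 0.410
outer loop
vertex -0.866 -3.305 0.716
vertex -0.631 -3.097 0.279
vertex -0.792 -2.038 1.028
endloop
endfacet
facet normal -0.362 -0.751 -0.552
outer loop
vertex -0.631 -3.097 0.279
vertex -1.208 -2.902 0.392
vertex -0.831 -2.742 -0.073
endloop
endfacet
facet normal 0.927 0.300 -0.225
outer loop
vertex -0.631 -3.097 0.279
vertex -0.831 -2.742 -0.073
vertex -0.792 -2.038 1.028
endloop
endfacet
facet normal 0.294 -0.597 -0.746
outer loop
vertex -0.756 -3.008 -2.869
vertex -1.262 -3.077 -3.013
vertex -0.979 -2.679 -3.22
endloop
endfacet
facet normal 0.858 0.508 -0.069
outer loop
vertex -0.756 -3.008 -2.869
vertex -0.979 -2.679 -3.22
vertex -1.293 -1.915 -1.503
endloop
endfacet
facet normal 0.859 0.507 -0.068
outer loop
vertex -1.293 -1.915 -1.503
vertex -0.979 -2.679 -3.22
vertex -1.515 -1.586 -1.854
endloop
endfacet
facet normal -0.293 0.598 0.746
outer loop
vertex -1.293 -1.915 -1.503
vertex -1.515 -1.586 -1.854
vertex -1.798 -1.983 -1.647
endloop
endfacet
facet normal 0.293 -0.597 -0.747
outer loop
vertex -0.979 -2.679 -3.22
vertex -1.262 -3.077 -3.013
vertex -1.484 -2.747 -3.364
endloop
endfacet
facet normal 0.067 0.792 -0.607
outer loop
vertex -0.979 -2.679 -3.22
vertex -1.484 -2.747 -3.364
vertex -1.515 -1.586 -1.854
endloop
endfacet
facet normal 0.066 0.792 -0.607
outer loop
vertex -1.515 -1.586 -1.854
vertex -1.484 -2.747 -3.364
vertex -2.021 -1.654 -1.998
endloop
endfacet
facet normal -0.293 0.598 0.746
outer loop
vertex -1.515 -1.586 -1.854
vertex -2.021 -1.654 -1.998
vertex -1.798 -1.983 -1.647
endloop
endfacet
facet normal 0.293 -0.597 -0.747
outer loop
vertex -1.484 -2.747 -3.364
vertex -1.262 -3.077 -3.013
vertex -1.767 -3.145 -3.157
endloop
endfacet
facet normal -0.793 0.284 -0.539
outer loop
vertex -1.484 -2.747 -3.364
vertex -1.767 -3.145 -3.157
vertex -2.021 -1.654 -1.998
endloop
endfacet
facet normal -0.793 0.284 -0.539
outer loop
vertex -2.021 -1.654 -1.998
vertex -1.767 -3.145 -3.157
vertex -2.304 -2.052 -1.791
endloop
endfacet
facet normal -0.294 0.597 0.746
outer loop
vertex -2.021 -1.654 -1.998
vertex -2.304 -2.052 -1.791
vertex -1.798 -1.983 -1.647
endloop
endfacet
facet normal 0.293 -0.598 -0.746
outer loop
vertex -1.767 -3.145 -3.157
vertex -1.262 -3.077 -3.013
vertex -1.545 -3.474 -2.806
endloop
endfacet
facet normal -0.859 -0.507 0.068
outer loop
vertex -1.767 -3.145 -3.157
vertex -1.545 -3.474 -2.806
vertex -2.304 -2.052 -1.791
endloop
endfacet
facet normal -0.859 -0.508 0.069
outer loop
vertex -2.304 -2.052 -1.791
vertex -1.545 -3.474 -2.806
vertex -2.081 -2.381 -1.44
endloop
endfacet
facet normal -0.294 0.597 0.746
outer loop
vertex -2.304 -2.052 -1.791
vertex -2.081 -2.381 -1.44
vertex -1.798 -1.983 -1.647
endloop
endfacet
facet normal 0.293 -0.598 -0.746
outer loop
vertex -1.545 -3.474 -2.806
vertex -1.262 -3.077 -3.013
vertex -1.039 -3.406 -2.662
endloop
endfacet
facet normal -0.066 -0.792 0.607
outer loop
vertex -1.545 -3.474 -2.806
vertex -1.039 -3.406 -2.662
vertex -2.081 -2.381 -1.44
endloop
endfacet
facet normal -0.067 -0.792 0.607
outer loop
vertex -2.081 -2.381 -1.44
vertex -1.039 -3.406 -2.662
vertex -1.576 -2.313 -1.296
endloop
endfacet
facet normal -0.293 0.597 0.747
outer loop
vertex -2.081 -2.381 -1.44
vertex -1.576 -2.313 -1.296
vertex -1.798 -1.983 -1.647
endloop
endfacet
facet normal 0.294 -0.597 -0.746
outer loop
vertex -1.039 -3.406 -2.662
vertex -1.262 -3.077 -3.013
vertex -0.756 -3.008 -2.869
endloop
endfacet
facet normal 0.793 -0.284 0.539
outer loop
vertex -1.039 -3.406 -2.662
vertex -0.756 -3.008 -2.869
vertex -1.576 -2.313 -1.296
endloop
endfacet
facet normal 0.793 -0.284 0.539
outer loop
vertex -1.576 -2.313 -1.296
vertex -0.756 -3.008 -2.869
vertex -1.293 -1.915 -1.503
endloop
endfacet
facet normal -0.293 0.597 0.747
outer loop
vertex -1.576 -2.313 -1.296
vertex -1.293 -1.915 -1.503
vertex -1.798 -1.983 -1.647
endloop
endfacet

endsolid


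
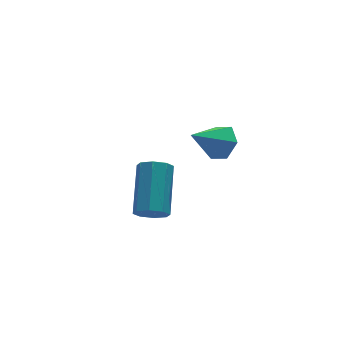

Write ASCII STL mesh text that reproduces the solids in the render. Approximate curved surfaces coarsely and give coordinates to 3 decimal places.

solid 
facet normal -0.434 -0.727 -0.532
outer loop
vertex -0.053 1.314 -3.455
vertex -0.265 1.058 -2.932
vertex -0.48 1.479 -3.332
endloop
endfacet
facet normal -0.003 0.592 -0.806
outer loop
vertex -0.053 1.314 -3.455
vertex -0.48 1.479 -3.332
vertex 0.797 2.739 -2.411
endloop
endfacet
facet normal -0.002 0.591 -0.806
outer loop
vertex 0.797 2.739 -2.411
vertex -0.48 1.479 -3.332
vertex 0.37 2.904 -2.289
endloop
endfacet
facet normal 0.433 0.727 0.533
outer loop
vertex 0.797 2.739 -2.411
vertex 0.37 2.904 -2.289
vertex 0.585 2.482 -1.888
endloop
endfacet
facet normal -0.434 -0.727 -0.532
outer loop
vertex -0.48 1.479 -3.332
vertex -0.265 1.058 -2.932
vertex -0.782 1.398 -2.975
endloop
endfacet
facet normal -0.638 0.665 -0.389
outer loop
vertex -0.48 1.479 -3.332
vertex -0.782 1.398 -2.975
vertex 0.37 2.904 -2.289
endloop
endfacet
facet normal -0.639 0.665 -0.387
outer loop
vertex 0.37 2.904 -2.289
vertex -0.782 1.398 -2.975
vertex 0.068 2.822 -1.931
endloop
endfacet
facet normal 0.434 0.727 0.532
outer loop
vertex 0.37 2.904 -2.289
vertex 0.068 2.822 -1.931
vertex 0.585 2.482 -1.888
endloop
endfacet
facet normal -0.434 -0.727 -0.532
outer loop
vertex -0.782 1.398 -2.975
vertex -0.265 1.058 -2.932
vertex -0.781 1.117 -2.592
endloop
endfacet
facet normal -0.901 0.349 0.258
outer loop
vertex -0.782 1.398 -2.975
vertex -0.781 1.117 -2.592
vertex 0.068 2.822 -1.931
endloop
endfacet
facet normal -0.901 0.348 0.260
outer loop
vertex 0.068 2.822 -1.931
vertex -0.781 1.117 -2.592
vertex 0.07 2.541 -1.549
endloop
endfacet
facet normal 0.434 0.727 0.532
outer loop
vertex 0.068 2.822 -1.931
vertex 0.07 2.541 -1.549
vertex 0.585 2.482 -1.888
endloop
endfacet
facet normal -0.434 -0.726 -0.533
outer loop
vertex -0.781 1.117 -2.592
vertex -0.265 1.058 -2.932
vertex -0.477 0.801 -2.409
endloop
endfacet
facet normal -0.634 -0.173 0.754
outer loop
vertex -0.781 1.117 -2.592
vertex -0.477 0.801 -2.409
vertex 0.07 2.541 -1.549
endloop
endfacet
facet normal -0.636 -0.172 0.752
outer loop
vertex 0.07 2.541 -1.549
vertex -0.477 0.801 -2.409
vertex 0.373 2.226 -1.365
endloop
endfacet
facet normal 0.433 0.728 0.532
outer loop
vertex 0.07 2.541 -1.549
vertex 0.373 2.226 -1.365
vertex 0.585 2.482 -1.888
endloop
endfacet
facet normal -0.433 -0.727 -0.533
outer loop
vertex -0.477 0.801 -2.409
vertex -0.265 1.058 -2.932
vertex -0.05 0.636 -2.531
endloop
endfacet
facet normal 0.002 -0.592 0.806
outer loop
vertex -0.477 0.801 -2.409
vertex -0.05 0.636 -2.531
vertex 0.373 2.226 -1.365
endloop
endfacet
facet normal 0.003 -0.592 0.806
outer loop
vertex 0.373 2.226 -1.365
vertex -0.05 0.636 -2.531
vertex 0.8 2.061 -1.488
endloop
endfacet
facet normal 0.434 0.727 0.532
outer loop
vertex 0.373 2.226 -1.365
vertex 0.8 2.061 -1.488
vertex 0.585 2.482 -1.888
endloop
endfacet
facet normal -0.434 -0.727 -0.532
outer loop
vertex -0.05 0.636 -2.531
vertex -0.265 1.058 -2.932
vertex 0.252 0.718 -2.889
endloop
endfacet
facet normal 0.639 -0.665 0.387
outer loop
vertex -0.05 0.636 -2.531
vertex 0.252 0.718 -2.889
vertex 0.8 2.061 -1.488
endloop
endfacet
facet normal 0.638 -0.665 0.388
outer loop
vertex 0.8 2.061 -1.488
vertex 0.252 0.718 -2.889
vertex 1.102 2.142 -1.845
endloop
endfacet
facet normal 0.434 0.727 0.532
outer loop
vertex 0.8 2.061 -1.488
vertex 1.102 2.142 -1.845
vertex 0.585 2.482 -1.888
endloop
endfacet
facet normal -0.434 -0.727 -0.532
outer loop
vertex 0.252 0.718 -2.889
vertex -0.265 1.058 -2.932
vertex 0.25 0.999 -3.271
endloop
endfacet
facet normal 0.901 -0.347 -0.260
outer loop
vertex 0.252 0.718 -2.889
vertex 0.25 0.999 -3.271
vertex 1.102 2.142 -1.845
endloop
endfacet
facet normal 0.901 -0.349 -0.258
outer loop
vertex 1.102 2.142 -1.845
vertex 0.25 0.999 -3.271
vertex 1.101 2.423 -2.228
endloop
endfacet
facet normal 0.434 0.727 0.532
outer loop
vertex 1.102 2.142 -1.845
vertex 1.101 2.423 -2.228
vertex 0.585 2.482 -1.888
endloop
endfacet
facet normal -0.433 -0.728 -0.532
outer loop
vertex 0.25 0.999 -3.271
vertex -0.265 1.058 -2.932
vertex -0.053 1.314 -3.455
endloop
endfacet
facet normal 0.636 0.172 -0.753
outer loop
vertex 0.25 0.999 -3.271
vertex -0.053 1.314 -3.455
vertex 1.101 2.423 -2.228
endloop
endfacet
facet normal 0.634 0.174 -0.753
outer loop
vertex 1.101 2.423 -2.228
vertex -0.053 1.314 -3.455
vertex 0.797 2.739 -2.411
endloop
endfacet
facet normal 0.434 0.726 0.533
outer loop
vertex 1.101 2.423 -2.228
vertex 0.797 2.739 -2.411
vertex 0.585 2.482 -1.888
endloop
endfacet
facet normal 0.792 0.012 -0.611
outer loop
vertex 2.002 -0.135 1.674
vertex 1.58 -0.242 1.125
vertex 1.729 0.411 1.331
endloop
endfacet
facet normal 0.115 0.569 0.814
outer loop
vertex 2.002 -0.135 1.674
vertex 1.729 0.411 1.331
vertex 0.48 -0.258 1.975
endloop
endfacet
facet normal 0.792 0.012 -0.611
outer loop
vertex 1.729 0.411 1.331
vertex 1.58 -0.242 1.125
vertex 1.307 0.304 0.782
endloop
endfacet
facet normal -0.410 0.901 0.140
outer loop
vertex 1.729 0.411 1.331
vertex 1.307 0.304 0.782
vertex 0.48 -0.258 1.975
endloop
endfacet
facet normal 0.791 0.011 -0.611
outer loop
vertex 1.307 0.304 0.782
vertex 1.58 -0.242 1.125
vertex 1.158 -0.348 0.577
endloop
endfacet
facet normal -0.842 0.327 -0.429
outer loop
vertex 1.307 0.304 0.782
vertex 1.158 -0.348 0.577
vertex 0.48 -0.258 1.975
endloop
endfacet
facet normal 0.791 0.011 -0.611
outer loop
vertex 1.158 -0.348 0.577
vertex 1.58 -0.242 1.125
vertex 1.431 -0.894 0.92
endloop
endfacet
facet normal -0.748 -0.578 -0.326
outer loop
vertex 1.158 -0.348 0.577
vertex 1.431 -0.894 0.92
vertex 0.48 -0.258 1.975
endloop
endfacet
facet normal 0.791 0.011 -0.611
outer loop
vertex 1.431 -0.894 0.92
vertex 1.58 -0.242 1.125
vertex 1.853 -0.788 1.468
endloop
endfacet
facet normal -0.223 -0.911 0.348
outer loop
vertex 1.431 -0.894 0.92
vertex 1.853 -0.788 1.468
vertex 0.48 -0.258 1.975
endloop
endfacet
facet normal 0.792 0.012 -0.611
outer loop
vertex 1.853 -0.788 1.468
vertex 1.58 -0.242 1.125
vertex 2.002 -0.135 1.674
endloop
endfacet
facet normal 0.209 -0.337 0.918
outer loop
vertex 1.853 -0.788 1.468
vertex 2.002 -0.135 1.674
vertex 0.48 -0.258 1.975
endloop
endfacet

endsolid


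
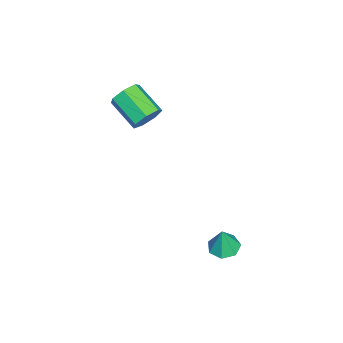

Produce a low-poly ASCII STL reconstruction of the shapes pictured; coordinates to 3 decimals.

solid 
facet normal -0.172 0.049 -0.984
outer loop
vertex 0.91 2.016 -2.426
vertex 0.494 1.48 -2.38
vertex 0.343 2.14 -2.321
endloop
endfacet
facet normal 0.269 0.854 0.445
outer loop
vertex 0.91 2.016 -2.426
vertex 0.343 2.14 -2.321
vertex 0.706 1.42 -1.16
endloop
endfacet
facet normal -0.171 0.049 -0.984
outer loop
vertex 0.343 2.14 -2.321
vertex 0.494 1.48 -2.38
vertex -0.11 1.767 -2.261
endloop
endfacet
facet normal -0.478 0.672 0.566
outer loop
vertex 0.343 2.14 -2.321
vertex -0.11 1.767 -2.261
vertex 0.706 1.42 -1.16
endloop
endfacet
facet normal -0.170 0.050 -0.984
outer loop
vertex -0.11 1.767 -2.261
vertex 0.494 1.48 -2.38
vertex -0.108 1.178 -2.291
endloop
endfacet
facet normal -0.808 -0.033 0.588
outer loop
vertex -0.11 1.767 -2.261
vertex -0.108 1.178 -2.291
vertex 0.706 1.42 -1.16
endloop
endfacet
facet normal -0.170 0.049 -0.984
outer loop
vertex -0.108 1.178 -2.291
vertex 0.494 1.48 -2.38
vertex 0.348 0.816 -2.388
endloop
endfacet
facet normal -0.473 -0.728 0.496
outer loop
vertex -0.108 1.178 -2.291
vertex 0.348 0.816 -2.388
vertex 0.706 1.42 -1.16
endloop
endfacet
facet normal -0.170 0.049 -0.984
outer loop
vertex 0.348 0.816 -2.388
vertex 0.494 1.48 -2.38
vertex 0.914 0.954 -2.479
endloop
endfacet
facet normal 0.275 -0.892 0.359
outer loop
vertex 0.348 0.816 -2.388
vertex 0.914 0.954 -2.479
vertex 0.706 1.42 -1.16
endloop
endfacet
facet normal -0.171 0.049 -0.984
outer loop
vertex 0.914 0.954 -2.479
vertex 0.494 1.48 -2.38
vertex 1.165 1.488 -2.496
endloop
endfacet
facet normal 0.872 -0.401 0.279
outer loop
vertex 0.914 0.954 -2.479
vertex 1.165 1.488 -2.496
vertex 0.706 1.42 -1.16
endloop
endfacet
facet normal -0.171 0.048 -0.984
outer loop
vertex 1.165 1.488 -2.496
vertex 0.494 1.48 -2.38
vertex 0.91 2.016 -2.426
endloop
endfacet
facet normal 0.870 0.378 0.318
outer loop
vertex 1.165 1.488 -2.496
vertex 0.91 2.016 -2.426
vertex 0.706 1.42 -1.16
endloop
endfacet
facet normal 0.548 0.717 -0.431
outer loop
vertex -1.646 -2.575 2.505
vertex -1.978 -2.079 2.907
vertex -1.378 -2.449 3.055
endloop
endfacet
facet normal 0.718 -0.668 -0.197
outer loop
vertex -1.646 -2.575 2.505
vertex -1.378 -2.449 3.055
vertex -2.491 -3.678 3.17
endloop
endfacet
facet normal 0.717 -0.668 -0.198
outer loop
vertex -2.491 -3.678 3.17
vertex -1.378 -2.449 3.055
vertex -2.222 -3.552 3.72
endloop
endfacet
facet normal -0.548 -0.716 0.432
outer loop
vertex -2.491 -3.678 3.17
vertex -2.222 -3.552 3.72
vertex -2.822 -3.181 3.573
endloop
endfacet
facet normal 0.548 0.717 -0.431
outer loop
vertex -1.378 -2.449 3.055
vertex -1.978 -2.079 2.907
vertex -1.562 -2.044 3.494
endloop
endfacet
facet normal 0.783 -0.258 0.566
outer loop
vertex -1.378 -2.449 3.055
vertex -1.562 -2.044 3.494
vertex -2.222 -3.552 3.72
endloop
endfacet
facet normal 0.783 -0.258 0.566
outer loop
vertex -2.222 -3.552 3.72
vertex -1.562 -2.044 3.494
vertex -2.406 -3.146 4.159
endloop
endfacet
facet normal -0.548 -0.716 0.432
outer loop
vertex -2.222 -3.552 3.72
vertex -2.406 -3.146 4.159
vertex -2.822 -3.181 3.573
endloop
endfacet
facet normal 0.549 0.716 -0.432
outer loop
vertex -1.562 -2.044 3.494
vertex -1.978 -2.079 2.907
vertex -2.059 -1.665 3.491
endloop
endfacet
facet normal 0.259 0.346 0.902
outer loop
vertex -1.562 -2.044 3.494
vertex -2.059 -1.665 3.491
vertex -2.406 -3.146 4.159
endloop
endfacet
facet normal 0.258 0.346 0.902
outer loop
vertex -2.406 -3.146 4.159
vertex -2.059 -1.665 3.491
vertex -2.903 -2.768 4.156
endloop
endfacet
facet normal -0.548 -0.717 0.432
outer loop
vertex -2.406 -3.146 4.159
vertex -2.903 -2.768 4.156
vertex -2.822 -3.181 3.573
endloop
endfacet
facet normal 0.548 0.716 -0.432
outer loop
vertex -2.059 -1.665 3.491
vertex -1.978 -2.079 2.907
vertex -2.495 -1.598 3.049
endloop
endfacet
facet normal -0.461 0.689 0.559
outer loop
vertex -2.059 -1.665 3.491
vertex -2.495 -1.598 3.049
vertex -2.903 -2.768 4.156
endloop
endfacet
facet normal -0.460 0.690 0.560
outer loop
vertex -2.903 -2.768 4.156
vertex -2.495 -1.598 3.049
vertex -3.339 -2.7 3.714
endloop
endfacet
facet normal -0.549 -0.716 0.431
outer loop
vertex -2.903 -2.768 4.156
vertex -3.339 -2.7 3.714
vertex -2.822 -3.181 3.573
endloop
endfacet
facet normal 0.548 0.716 -0.432
outer loop
vertex -2.495 -1.598 3.049
vertex -1.978 -2.079 2.907
vertex -2.542 -1.893 2.5
endloop
endfacet
facet normal -0.833 0.514 -0.205
outer loop
vertex -2.495 -1.598 3.049
vertex -2.542 -1.893 2.5
vertex -3.339 -2.7 3.714
endloop
endfacet
facet normal -0.833 0.514 -0.205
outer loop
vertex -3.339 -2.7 3.714
vertex -2.542 -1.893 2.5
vertex -3.386 -2.995 3.165
endloop
endfacet
facet normal -0.548 -0.716 0.432
outer loop
vertex -3.339 -2.7 3.714
vertex -3.386 -2.995 3.165
vertex -2.822 -3.181 3.573
endloop
endfacet
facet normal 0.548 0.716 -0.432
outer loop
vertex -2.542 -1.893 2.5
vertex -1.978 -2.079 2.907
vertex -2.164 -2.328 2.258
endloop
endfacet
facet normal -0.578 -0.049 -0.815
outer loop
vertex -2.542 -1.893 2.5
vertex -2.164 -2.328 2.258
vertex -3.386 -2.995 3.165
endloop
endfacet
facet normal -0.578 -0.049 -0.815
outer loop
vertex -3.386 -2.995 3.165
vertex -2.164 -2.328 2.258
vertex -3.008 -3.43 2.923
endloop
endfacet
facet normal -0.548 -0.716 0.431
outer loop
vertex -3.386 -2.995 3.165
vertex -3.008 -3.43 2.923
vertex -2.822 -3.181 3.573
endloop
endfacet
facet normal 0.548 0.717 -0.432
outer loop
vertex -2.164 -2.328 2.258
vertex -1.978 -2.079 2.907
vertex -1.646 -2.575 2.505
endloop
endfacet
facet normal 0.112 -0.575 -0.810
outer loop
vertex -2.164 -2.328 2.258
vertex -1.646 -2.575 2.505
vertex -3.008 -3.43 2.923
endloop
endfacet
facet normal 0.112 -0.575 -0.811
outer loop
vertex -3.008 -3.43 2.923
vertex -1.646 -2.575 2.505
vertex -2.491 -3.678 3.17
endloop
endfacet
facet normal -0.549 -0.716 0.431
outer loop
vertex -3.008 -3.43 2.923
vertex -2.491 -3.678 3.17
vertex -2.822 -3.181 3.573
endloop
endfacet

endsolid


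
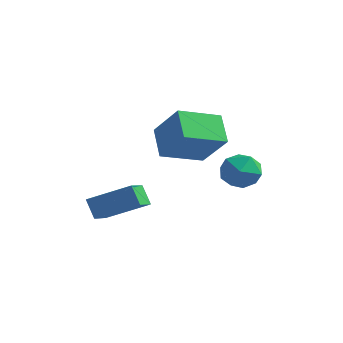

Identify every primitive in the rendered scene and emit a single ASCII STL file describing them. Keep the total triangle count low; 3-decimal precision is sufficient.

solid 
facet normal -0.689 0.090 -0.719
outer loop
vertex -1.375 0.215 2.269
vertex -0.591 1.869 1.723
vertex -0.486 -0.518 1.325
endloop
endfacet
facet normal -0.410 -0.866 0.286
outer loop
vertex 0.831 -0.689 2.697
vertex -1.375 0.215 2.269
vertex -0.486 -0.518 1.325
endloop
endfacet
facet normal -0.690 0.089 -0.718
outer loop
vertex -0.486 -0.518 1.325
vertex -0.591 1.869 1.723
vertex 0.298 1.136 0.778
endloop
endfacet
facet normal 0.596 -0.492 -0.634
outer loop
vertex 0.298 1.136 0.778
vertex 0.831 -0.689 2.697
vertex -0.486 -0.518 1.325
endloop
endfacet
facet normal -0.597 0.492 0.634
outer loop
vertex -1.375 0.215 2.269
vertex 0.726 1.698 3.095
vertex -0.591 1.869 1.723
endloop
endfacet
facet normal -0.410 -0.866 0.286
outer loop
vertex -0.058 0.044 3.642
vertex -1.375 0.215 2.269
vertex 0.831 -0.689 2.697
endloop
endfacet
facet normal -0.597 0.492 0.634
outer loop
vertex -0.058 0.044 3.642
vertex 0.726 1.698 3.095
vertex -1.375 0.215 2.269
endloop
endfacet
facet normal 0.410 0.866 -0.286
outer loop
vertex -0.591 1.869 1.723
vertex 0.726 1.698 3.095
vertex 0.298 1.136 0.778
endloop
endfacet
facet normal 0.597 -0.492 -0.634
outer loop
vertex 1.615 0.965 2.151
vertex 0.831 -0.689 2.697
vertex 0.298 1.136 0.778
endloop
endfacet
facet normal 0.410 0.866 -0.286
outer loop
vertex 0.298 1.136 0.778
vertex 0.726 1.698 3.095
vertex 1.615 0.965 2.151
endloop
endfacet
facet normal 0.690 -0.090 0.718
outer loop
vertex 1.615 0.965 2.151
vertex -0.058 0.044 3.642
vertex 0.831 -0.689 2.697
endloop
endfacet
facet normal 0.690 -0.089 0.719
outer loop
vertex 0.726 1.698 3.095
vertex -0.058 0.044 3.642
vertex 1.615 0.965 2.151
endloop
endfacet
facet normal -0.213 0.063 0.975
outer loop
vertex 1.547 1.745 1.227
vertex 1.648 0.797 1.31
vertex 2.402 1.372 1.438
endloop
endfacet
facet normal 0.103 0.659 0.745
outer loop
vertex 1.547 1.745 1.227
vertex 2.402 1.372 1.438
vertex 2.336 2.092 0.811
endloop
endfacet
facet normal -0.294 0.930 0.219
outer loop
vertex 1.547 1.745 1.227
vertex 2.336 2.092 0.811
vertex 1.54 1.962 0.295
endloop
endfacet
facet normal -0.856 0.502 0.123
outer loop
vertex 1.547 1.745 1.227
vertex 1.54 1.962 0.295
vertex 1.115 1.162 0.604
endloop
endfacet
facet normal -0.806 -0.034 0.591
outer loop
vertex 1.547 1.745 1.227
vertex 1.115 1.162 0.604
vertex 1.648 0.797 1.31
endloop
endfacet
facet normal 0.739 0.480 0.473
outer loop
vertex 2.336 2.092 0.811
vertex 2.402 1.372 1.438
vertex 2.925 1.358 0.636
endloop
endfacet
facet normal 0.226 -0.485 0.845
outer loop
vertex 2.402 1.372 1.438
vertex 1.648 0.797 1.31
vertex 2.5 0.558 0.945
endloop
endfacet
facet normal -0.734 -0.642 0.222
outer loop
vertex 1.648 0.797 1.31
vertex 1.115 1.162 0.604
vertex 1.704 0.428 0.429
endloop
endfacet
facet normal -0.814 0.226 -0.535
outer loop
vertex 1.115 1.162 0.604
vertex 1.54 1.962 0.295
vertex 1.638 1.148 -0.198
endloop
endfacet
facet normal 0.096 0.920 -0.379
outer loop
vertex 1.54 1.962 0.295
vertex 2.336 2.092 0.811
vertex 2.392 1.723 -0.07
endloop
endfacet
facet normal 0.856 -0.502 -0.123
outer loop
vertex 2.493 0.775 0.013
vertex 2.925 1.358 0.636
vertex 2.5 0.558 0.945
endloop
endfacet
facet normal 0.294 -0.930 -0.219
outer loop
vertex 2.493 0.775 0.013
vertex 2.5 0.558 0.945
vertex 1.704 0.428 0.429
endloop
endfacet
facet normal -0.103 -0.659 -0.745
outer loop
vertex 2.493 0.775 0.013
vertex 1.704 0.428 0.429
vertex 1.638 1.148 -0.198
endloop
endfacet
facet normal 0.213 -0.063 -0.975
outer loop
vertex 2.493 0.775 0.013
vertex 1.638 1.148 -0.198
vertex 2.392 1.723 -0.07
endloop
endfacet
facet normal 0.806 0.034 -0.591
outer loop
vertex 2.493 0.775 0.013
vertex 2.392 1.723 -0.07
vertex 2.925 1.358 0.636
endloop
endfacet
facet normal 0.814 -0.226 0.535
outer loop
vertex 2.5 0.558 0.945
vertex 2.925 1.358 0.636
vertex 2.402 1.372 1.438
endloop
endfacet
facet normal -0.096 -0.920 0.379
outer loop
vertex 1.704 0.428 0.429
vertex 2.5 0.558 0.945
vertex 1.648 0.797 1.31
endloop
endfacet
facet normal -0.739 -0.480 -0.473
outer loop
vertex 1.638 1.148 -0.198
vertex 1.704 0.428 0.429
vertex 1.115 1.162 0.604
endloop
endfacet
facet normal -0.226 0.485 -0.845
outer loop
vertex 2.392 1.723 -0.07
vertex 1.638 1.148 -0.198
vertex 1.54 1.962 0.295
endloop
endfacet
facet normal 0.734 0.642 -0.222
outer loop
vertex 2.925 1.358 0.636
vertex 2.392 1.723 -0.07
vertex 2.336 2.092 0.811
endloop
endfacet
facet normal -0.548 0.147 0.824
outer loop
vertex 0.353 -3.157 0.862
vertex -0.006 -2.116 0.437
vertex -1.12 -4.003 0.034
endloop
endfacet
facet normal 0.304 -0.882 0.360
outer loop
vertex -0.594 -4.144 -0.757
vertex 0.353 -3.157 0.862
vertex -1.12 -4.003 0.034
endloop
endfacet
facet normal -0.548 0.147 0.824
outer loop
vertex -1.12 -4.003 0.034
vertex -0.006 -2.116 0.437
vertex -1.479 -2.962 -0.391
endloop
endfacet
facet normal -0.779 -0.448 -0.438
outer loop
vertex -1.479 -2.962 -0.391
vertex -0.594 -4.144 -0.757
vertex -1.12 -4.003 0.034
endloop
endfacet
facet normal 0.779 0.448 0.438
outer loop
vertex 0.353 -3.157 0.862
vertex 0.52 -2.257 -0.354
vertex -0.006 -2.116 0.437
endloop
endfacet
facet normal 0.304 -0.882 0.360
outer loop
vertex 0.879 -3.298 0.071
vertex 0.353 -3.157 0.862
vertex -0.594 -4.144 -0.757
endloop
endfacet
facet normal 0.779 0.448 0.438
outer loop
vertex 0.879 -3.298 0.071
vertex 0.52 -2.257 -0.354
vertex 0.353 -3.157 0.862
endloop
endfacet
facet normal -0.304 0.882 -0.360
outer loop
vertex -0.006 -2.116 0.437
vertex 0.52 -2.257 -0.354
vertex -1.479 -2.962 -0.391
endloop
endfacet
facet normal -0.779 -0.448 -0.438
outer loop
vertex -0.953 -3.103 -1.182
vertex -0.594 -4.144 -0.757
vertex -1.479 -2.962 -0.391
endloop
endfacet
facet normal -0.304 0.882 -0.360
outer loop
vertex -1.479 -2.962 -0.391
vertex 0.52 -2.257 -0.354
vertex -0.953 -3.103 -1.182
endloop
endfacet
facet normal 0.548 -0.147 -0.824
outer loop
vertex -0.953 -3.103 -1.182
vertex 0.879 -3.298 0.071
vertex -0.594 -4.144 -0.757
endloop
endfacet
facet normal 0.548 -0.147 -0.824
outer loop
vertex 0.52 -2.257 -0.354
vertex 0.879 -3.298 0.071
vertex -0.953 -3.103 -1.182
endloop
endfacet

endsolid


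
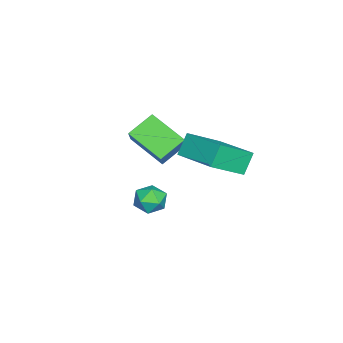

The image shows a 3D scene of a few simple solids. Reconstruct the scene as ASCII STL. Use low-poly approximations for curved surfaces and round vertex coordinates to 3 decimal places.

solid 
facet normal -0.969 -0.247 -0.013
outer loop
vertex 0.849 -1.75 -0.829
vertex 1.026 -2.448 -0.741
vertex 0.911 -2.027 -0.162
endloop
endfacet
facet normal -0.877 0.409 0.252
outer loop
vertex 0.849 -1.75 -0.829
vertex 0.911 -2.027 -0.162
vertex 1.177 -1.368 -0.307
endloop
endfacet
facet normal -0.545 0.802 -0.245
outer loop
vertex 0.849 -1.75 -0.829
vertex 1.177 -1.368 -0.307
vertex 1.457 -1.382 -0.976
endloop
endfacet
facet normal -0.432 0.388 -0.815
outer loop
vertex 0.849 -1.75 -0.829
vertex 1.457 -1.382 -0.976
vertex 1.363 -2.05 -1.244
endloop
endfacet
facet normal -0.694 -0.261 -0.671
outer loop
vertex 0.849 -1.75 -0.829
vertex 1.363 -2.05 -1.244
vertex 1.026 -2.448 -0.741
endloop
endfacet
facet normal -0.447 0.361 0.819
outer loop
vertex 1.177 -1.368 -0.307
vertex 0.911 -2.027 -0.162
vertex 1.557 -1.83 0.104
endloop
endfacet
facet normal -0.597 -0.701 0.391
outer loop
vertex 0.911 -2.027 -0.162
vertex 1.026 -2.448 -0.741
vertex 1.463 -2.498 -0.164
endloop
endfacet
facet normal -0.151 -0.723 -0.674
outer loop
vertex 1.026 -2.448 -0.741
vertex 1.363 -2.05 -1.244
vertex 1.743 -2.512 -0.833
endloop
endfacet
facet normal 0.274 0.325 -0.905
outer loop
vertex 1.363 -2.05 -1.244
vertex 1.457 -1.382 -0.976
vertex 2.009 -1.853 -0.978
endloop
endfacet
facet normal 0.091 0.996 0.017
outer loop
vertex 1.457 -1.382 -0.976
vertex 1.177 -1.368 -0.307
vertex 1.894 -1.432 -0.399
endloop
endfacet
facet normal 0.432 -0.388 0.815
outer loop
vertex 2.071 -2.13 -0.311
vertex 1.557 -1.83 0.104
vertex 1.463 -2.498 -0.164
endloop
endfacet
facet normal 0.545 -0.802 0.245
outer loop
vertex 2.071 -2.13 -0.311
vertex 1.463 -2.498 -0.164
vertex 1.743 -2.512 -0.833
endloop
endfacet
facet normal 0.877 -0.409 -0.252
outer loop
vertex 2.071 -2.13 -0.311
vertex 1.743 -2.512 -0.833
vertex 2.009 -1.853 -0.978
endloop
endfacet
facet normal 0.969 0.247 0.013
outer loop
vertex 2.071 -2.13 -0.311
vertex 2.009 -1.853 -0.978
vertex 1.894 -1.432 -0.399
endloop
endfacet
facet normal 0.694 0.261 0.671
outer loop
vertex 2.071 -2.13 -0.311
vertex 1.894 -1.432 -0.399
vertex 1.557 -1.83 0.104
endloop
endfacet
facet normal -0.274 -0.325 0.905
outer loop
vertex 1.463 -2.498 -0.164
vertex 1.557 -1.83 0.104
vertex 0.911 -2.027 -0.162
endloop
endfacet
facet normal -0.091 -0.996 -0.017
outer loop
vertex 1.743 -2.512 -0.833
vertex 1.463 -2.498 -0.164
vertex 1.026 -2.448 -0.741
endloop
endfacet
facet normal 0.447 -0.361 -0.819
outer loop
vertex 2.009 -1.853 -0.978
vertex 1.743 -2.512 -0.833
vertex 1.363 -2.05 -1.244
endloop
endfacet
facet normal 0.597 0.701 -0.391
outer loop
vertex 1.894 -1.432 -0.399
vertex 2.009 -1.853 -0.978
vertex 1.457 -1.382 -0.976
endloop
endfacet
facet normal 0.151 0.723 0.674
outer loop
vertex 1.557 -1.83 0.104
vertex 1.894 -1.432 -0.399
vertex 1.177 -1.368 -0.307
endloop
endfacet
facet normal -0.664 0.533 0.524
outer loop
vertex -4.48 -3.671 -0.223
vertex -3.414 -3.405 0.856
vertex -3.962 -2.155 -1.108
endloop
endfacet
facet normal -0.692 -0.172 -0.701
outer loop
vertex -3.066 -2.875 -1.816
vertex -4.48 -3.671 -0.223
vertex -3.962 -2.155 -1.108
endloop
endfacet
facet normal -0.664 0.533 0.524
outer loop
vertex -3.962 -2.155 -1.108
vertex -3.414 -3.405 0.856
vertex -2.897 -1.889 -0.029
endloop
endfacet
facet normal 0.283 0.828 -0.484
outer loop
vertex -2.897 -1.889 -0.029
vertex -3.066 -2.875 -1.816
vertex -3.962 -2.155 -1.108
endloop
endfacet
facet normal -0.283 -0.828 0.484
outer loop
vertex -4.48 -3.671 -0.223
vertex -2.518 -4.125 0.148
vertex -3.414 -3.405 0.856
endloop
endfacet
facet normal -0.692 -0.173 -0.701
outer loop
vertex -3.583 -4.391 -0.931
vertex -4.48 -3.671 -0.223
vertex -3.066 -2.875 -1.816
endloop
endfacet
facet normal -0.283 -0.828 0.484
outer loop
vertex -3.583 -4.391 -0.931
vertex -2.518 -4.125 0.148
vertex -4.48 -3.671 -0.223
endloop
endfacet
facet normal 0.692 0.173 0.701
outer loop
vertex -3.414 -3.405 0.856
vertex -2.518 -4.125 0.148
vertex -2.897 -1.889 -0.029
endloop
endfacet
facet normal 0.283 0.828 -0.484
outer loop
vertex -2.0 -2.609 -0.737
vertex -3.066 -2.875 -1.816
vertex -2.897 -1.889 -0.029
endloop
endfacet
facet normal 0.692 0.173 0.701
outer loop
vertex -2.897 -1.889 -0.029
vertex -2.518 -4.125 0.148
vertex -2.0 -2.609 -0.737
endloop
endfacet
facet normal 0.664 -0.533 -0.525
outer loop
vertex -2.0 -2.609 -0.737
vertex -3.583 -4.391 -0.931
vertex -3.066 -2.875 -1.816
endloop
endfacet
facet normal 0.664 -0.533 -0.524
outer loop
vertex -2.518 -4.125 0.148
vertex -3.583 -4.391 -0.931
vertex -2.0 -2.609 -0.737
endloop
endfacet
facet normal -0.555 0.186 0.811
outer loop
vertex -2.989 -1.822 0.318
vertex -1.806 -0.114 0.736
vertex -4.136 -0.777 -0.708
endloop
endfacet
facet normal -0.558 -0.806 -0.197
outer loop
vertex -3.514 -0.986 -1.616
vertex -2.989 -1.822 0.318
vertex -4.136 -0.777 -0.708
endloop
endfacet
facet normal -0.555 0.186 0.811
outer loop
vertex -4.136 -0.777 -0.708
vertex -1.806 -0.114 0.736
vertex -2.953 0.931 -0.29
endloop
endfacet
facet normal -0.616 0.562 -0.552
outer loop
vertex -2.953 0.931 -0.29
vertex -3.514 -0.986 -1.616
vertex -4.136 -0.777 -0.708
endloop
endfacet
facet normal 0.616 -0.562 0.552
outer loop
vertex -2.989 -1.822 0.318
vertex -1.184 -0.323 -0.172
vertex -1.806 -0.114 0.736
endloop
endfacet
facet normal -0.558 -0.806 -0.197
outer loop
vertex -2.367 -2.031 -0.59
vertex -2.989 -1.822 0.318
vertex -3.514 -0.986 -1.616
endloop
endfacet
facet normal 0.616 -0.562 0.552
outer loop
vertex -2.367 -2.031 -0.59
vertex -1.184 -0.323 -0.172
vertex -2.989 -1.822 0.318
endloop
endfacet
facet normal 0.558 0.806 0.197
outer loop
vertex -1.806 -0.114 0.736
vertex -1.184 -0.323 -0.172
vertex -2.953 0.931 -0.29
endloop
endfacet
facet normal -0.616 0.562 -0.552
outer loop
vertex -2.331 0.722 -1.198
vertex -3.514 -0.986 -1.616
vertex -2.953 0.931 -0.29
endloop
endfacet
facet normal 0.558 0.806 0.197
outer loop
vertex -2.953 0.931 -0.29
vertex -1.184 -0.323 -0.172
vertex -2.331 0.722 -1.198
endloop
endfacet
facet normal 0.555 -0.186 -0.811
outer loop
vertex -2.331 0.722 -1.198
vertex -2.367 -2.031 -0.59
vertex -3.514 -0.986 -1.616
endloop
endfacet
facet normal 0.555 -0.186 -0.811
outer loop
vertex -1.184 -0.323 -0.172
vertex -2.367 -2.031 -0.59
vertex -2.331 0.722 -1.198
endloop
endfacet

endsolid


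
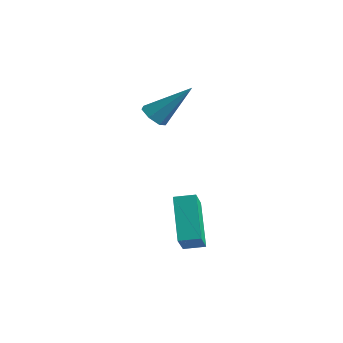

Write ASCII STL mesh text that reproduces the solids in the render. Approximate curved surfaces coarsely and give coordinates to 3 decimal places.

solid 
facet normal -0.492 -0.498 -0.714
outer loop
vertex -1.071 -0.55 0.585
vertex -1.378 -0.023 0.429
vertex -0.832 -0.24 0.204
endloop
endfacet
facet normal 0.857 -0.497 0.133
outer loop
vertex -1.071 -0.55 0.585
vertex -0.832 -0.24 0.204
vertex -0.382 0.983 1.871
endloop
endfacet
facet normal -0.492 -0.499 -0.713
outer loop
vertex -0.832 -0.24 0.204
vertex -1.378 -0.023 0.429
vertex -1.004 0.233 -0.008
endloop
endfacet
facet normal 0.914 0.167 -0.369
outer loop
vertex -0.832 -0.24 0.204
vertex -1.004 0.233 -0.008
vertex -0.382 0.983 1.871
endloop
endfacet
facet normal -0.493 -0.497 -0.714
outer loop
vertex -1.004 0.233 -0.008
vertex -1.378 -0.023 0.429
vertex -1.458 0.514 0.11
endloop
endfacet
facet normal 0.383 0.807 -0.449
outer loop
vertex -1.004 0.233 -0.008
vertex -1.458 0.514 0.11
vertex -0.382 0.983 1.871
endloop
endfacet
facet normal -0.493 -0.497 -0.714
outer loop
vertex -1.458 0.514 0.11
vertex -1.378 -0.023 0.429
vertex -1.852 0.391 0.468
endloop
endfacet
facet normal -0.335 0.941 -0.046
outer loop
vertex -1.458 0.514 0.11
vertex -1.852 0.391 0.468
vertex -0.382 0.983 1.871
endloop
endfacet
facet normal -0.493 -0.498 -0.713
outer loop
vertex -1.852 0.391 0.468
vertex -1.378 -0.023 0.429
vertex -1.889 -0.044 0.797
endloop
endfacet
facet normal -0.702 0.467 0.538
outer loop
vertex -1.852 0.391 0.468
vertex -1.889 -0.044 0.797
vertex -0.382 0.983 1.871
endloop
endfacet
facet normal -0.493 -0.497 -0.714
outer loop
vertex -1.889 -0.044 0.797
vertex -1.378 -0.023 0.429
vertex -1.542 -0.463 0.849
endloop
endfacet
facet normal -0.439 -0.257 0.861
outer loop
vertex -1.889 -0.044 0.797
vertex -1.542 -0.463 0.849
vertex -0.382 0.983 1.871
endloop
endfacet
facet normal -0.492 -0.498 -0.714
outer loop
vertex -1.542 -0.463 0.849
vertex -1.378 -0.023 0.429
vertex -1.071 -0.55 0.585
endloop
endfacet
facet normal 0.255 -0.686 0.681
outer loop
vertex -1.542 -0.463 0.849
vertex -1.071 -0.55 0.585
vertex -0.382 0.983 1.871
endloop
endfacet
facet normal -0.568 0.437 0.698
outer loop
vertex 2.332 -2.599 -1.635
vertex 2.917 -2.055 -1.5
vertex 1.865 -1.894 -2.457
endloop
endfacet
facet normal -0.722 -0.672 -0.166
outer loop
vertex 3.023 -2.785 -3.88
vertex 2.332 -2.599 -1.635
vertex 1.865 -1.894 -2.457
endloop
endfacet
facet normal -0.568 0.436 0.698
outer loop
vertex 1.865 -1.894 -2.457
vertex 2.917 -2.055 -1.5
vertex 2.449 -1.349 -2.322
endloop
endfacet
facet normal -0.397 0.598 -0.697
outer loop
vertex 2.449 -1.349 -2.322
vertex 3.023 -2.785 -3.88
vertex 1.865 -1.894 -2.457
endloop
endfacet
facet normal 0.396 -0.598 0.697
outer loop
vertex 2.332 -2.599 -1.635
vertex 4.075 -2.946 -2.923
vertex 2.917 -2.055 -1.5
endloop
endfacet
facet normal -0.722 -0.672 -0.166
outer loop
vertex 3.491 -3.491 -3.058
vertex 2.332 -2.599 -1.635
vertex 3.023 -2.785 -3.88
endloop
endfacet
facet normal 0.396 -0.597 0.697
outer loop
vertex 3.491 -3.491 -3.058
vertex 4.075 -2.946 -2.923
vertex 2.332 -2.599 -1.635
endloop
endfacet
facet normal 0.722 0.672 0.166
outer loop
vertex 2.917 -2.055 -1.5
vertex 4.075 -2.946 -2.923
vertex 2.449 -1.349 -2.322
endloop
endfacet
facet normal -0.395 0.598 -0.697
outer loop
vertex 3.608 -2.241 -3.745
vertex 3.023 -2.785 -3.88
vertex 2.449 -1.349 -2.322
endloop
endfacet
facet normal 0.722 0.672 0.166
outer loop
vertex 2.449 -1.349 -2.322
vertex 4.075 -2.946 -2.923
vertex 3.608 -2.241 -3.745
endloop
endfacet
facet normal 0.567 -0.437 -0.698
outer loop
vertex 3.608 -2.241 -3.745
vertex 3.491 -3.491 -3.058
vertex 3.023 -2.785 -3.88
endloop
endfacet
facet normal 0.569 -0.436 -0.697
outer loop
vertex 4.075 -2.946 -2.923
vertex 3.491 -3.491 -3.058
vertex 3.608 -2.241 -3.745
endloop
endfacet

endsolid


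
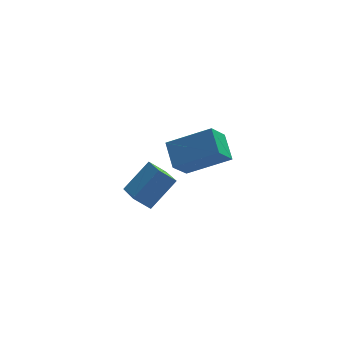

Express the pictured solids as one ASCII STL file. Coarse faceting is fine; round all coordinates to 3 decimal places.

solid 
facet normal -0.752 0.105 0.650
outer loop
vertex -3.602 0.055 -1.66
vertex -3.919 1.751 -2.3
vertex -4.766 -0.628 -2.897
endloop
endfacet
facet normal 0.172 -0.922 0.347
outer loop
vertex -4.021 -0.731 -3.54
vertex -3.602 0.055 -1.66
vertex -4.766 -0.628 -2.897
endloop
endfacet
facet normal -0.752 0.105 0.651
outer loop
vertex -4.766 -0.628 -2.897
vertex -3.919 1.751 -2.3
vertex -5.083 1.068 -3.536
endloop
endfacet
facet normal -0.635 -0.373 -0.676
outer loop
vertex -5.083 1.068 -3.536
vertex -4.021 -0.731 -3.54
vertex -4.766 -0.628 -2.897
endloop
endfacet
facet normal 0.635 0.374 0.676
outer loop
vertex -3.602 0.055 -1.66
vertex -3.174 1.648 -2.943
vertex -3.919 1.751 -2.3
endloop
endfacet
facet normal 0.172 -0.922 0.347
outer loop
vertex -2.857 -0.048 -2.304
vertex -3.602 0.055 -1.66
vertex -4.021 -0.731 -3.54
endloop
endfacet
facet normal 0.636 0.373 0.676
outer loop
vertex -2.857 -0.048 -2.304
vertex -3.174 1.648 -2.943
vertex -3.602 0.055 -1.66
endloop
endfacet
facet normal -0.172 0.922 -0.347
outer loop
vertex -3.919 1.751 -2.3
vertex -3.174 1.648 -2.943
vertex -5.083 1.068 -3.536
endloop
endfacet
facet normal -0.636 -0.374 -0.676
outer loop
vertex -4.338 0.965 -4.18
vertex -4.021 -0.731 -3.54
vertex -5.083 1.068 -3.536
endloop
endfacet
facet normal -0.172 0.922 -0.347
outer loop
vertex -5.083 1.068 -3.536
vertex -3.174 1.648 -2.943
vertex -4.338 0.965 -4.18
endloop
endfacet
facet normal 0.752 -0.105 -0.650
outer loop
vertex -4.338 0.965 -4.18
vertex -2.857 -0.048 -2.304
vertex -4.021 -0.731 -3.54
endloop
endfacet
facet normal 0.752 -0.104 -0.650
outer loop
vertex -3.174 1.648 -2.943
vertex -2.857 -0.048 -2.304
vertex -4.338 0.965 -4.18
endloop
endfacet
facet normal -0.469 -0.532 0.705
outer loop
vertex -1.667 -2.707 2.875
vertex -3.514 -2.395 1.881
vertex -1.471 -3.833 2.156
endloop
endfacet
facet normal 0.871 -0.148 0.469
outer loop
vertex -0.846 -3.125 1.219
vertex -1.667 -2.707 2.875
vertex -1.471 -3.833 2.156
endloop
endfacet
facet normal -0.469 -0.532 0.705
outer loop
vertex -1.471 -3.833 2.156
vertex -3.514 -2.395 1.881
vertex -3.317 -3.521 1.162
endloop
endfacet
facet normal 0.146 -0.834 -0.533
outer loop
vertex -3.317 -3.521 1.162
vertex -0.846 -3.125 1.219
vertex -1.471 -3.833 2.156
endloop
endfacet
facet normal -0.146 0.834 0.533
outer loop
vertex -1.667 -2.707 2.875
vertex -2.889 -1.687 0.944
vertex -3.514 -2.395 1.881
endloop
endfacet
facet normal 0.871 -0.147 0.469
outer loop
vertex -1.043 -1.999 1.938
vertex -1.667 -2.707 2.875
vertex -0.846 -3.125 1.219
endloop
endfacet
facet normal -0.146 0.834 0.533
outer loop
vertex -1.043 -1.999 1.938
vertex -2.889 -1.687 0.944
vertex -1.667 -2.707 2.875
endloop
endfacet
facet normal -0.871 0.147 -0.469
outer loop
vertex -3.514 -2.395 1.881
vertex -2.889 -1.687 0.944
vertex -3.317 -3.521 1.162
endloop
endfacet
facet normal 0.146 -0.834 -0.533
outer loop
vertex -2.693 -2.813 0.225
vertex -0.846 -3.125 1.219
vertex -3.317 -3.521 1.162
endloop
endfacet
facet normal -0.871 0.148 -0.469
outer loop
vertex -3.317 -3.521 1.162
vertex -2.889 -1.687 0.944
vertex -2.693 -2.813 0.225
endloop
endfacet
facet normal 0.469 0.532 -0.705
outer loop
vertex -2.693 -2.813 0.225
vertex -1.043 -1.999 1.938
vertex -0.846 -3.125 1.219
endloop
endfacet
facet normal 0.469 0.532 -0.705
outer loop
vertex -2.889 -1.687 0.944
vertex -1.043 -1.999 1.938
vertex -2.693 -2.813 0.225
endloop
endfacet

endsolid
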